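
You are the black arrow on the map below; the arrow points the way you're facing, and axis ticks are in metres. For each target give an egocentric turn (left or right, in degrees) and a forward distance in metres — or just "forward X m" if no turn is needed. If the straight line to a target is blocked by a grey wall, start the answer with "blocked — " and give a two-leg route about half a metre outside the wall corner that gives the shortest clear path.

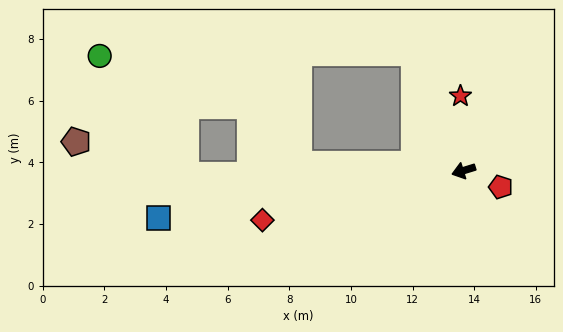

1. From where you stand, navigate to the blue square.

turn right 8°, forward 10.0 m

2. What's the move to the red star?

turn right 105°, forward 2.4 m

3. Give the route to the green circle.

blocked — turn right 84°, forward 4.1 m, then turn left 67°, forward 10.2 m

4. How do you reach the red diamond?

turn right 3°, forward 6.7 m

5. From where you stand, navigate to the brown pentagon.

blocked — turn right 16°, forward 9.0 m, then turn right 18°, forward 3.7 m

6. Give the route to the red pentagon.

turn left 139°, forward 1.3 m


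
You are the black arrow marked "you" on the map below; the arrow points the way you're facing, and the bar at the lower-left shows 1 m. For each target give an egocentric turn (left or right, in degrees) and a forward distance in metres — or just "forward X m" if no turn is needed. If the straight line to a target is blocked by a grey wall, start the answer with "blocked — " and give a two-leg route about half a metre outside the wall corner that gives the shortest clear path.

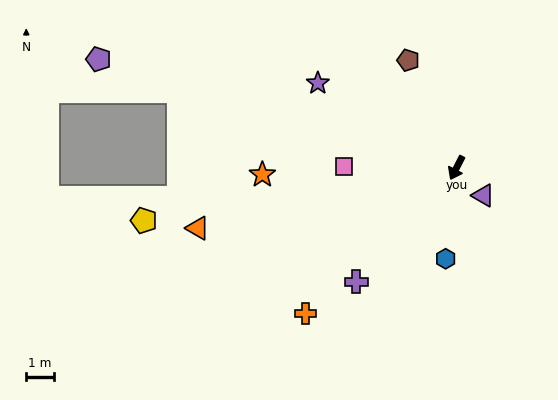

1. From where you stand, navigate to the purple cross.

turn right 14°, forward 5.5 m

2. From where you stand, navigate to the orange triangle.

turn right 50°, forward 9.6 m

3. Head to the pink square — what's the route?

turn right 64°, forward 4.1 m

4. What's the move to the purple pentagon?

turn right 80°, forward 13.6 m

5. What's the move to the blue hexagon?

turn left 20°, forward 3.3 m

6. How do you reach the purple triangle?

turn left 71°, forward 1.4 m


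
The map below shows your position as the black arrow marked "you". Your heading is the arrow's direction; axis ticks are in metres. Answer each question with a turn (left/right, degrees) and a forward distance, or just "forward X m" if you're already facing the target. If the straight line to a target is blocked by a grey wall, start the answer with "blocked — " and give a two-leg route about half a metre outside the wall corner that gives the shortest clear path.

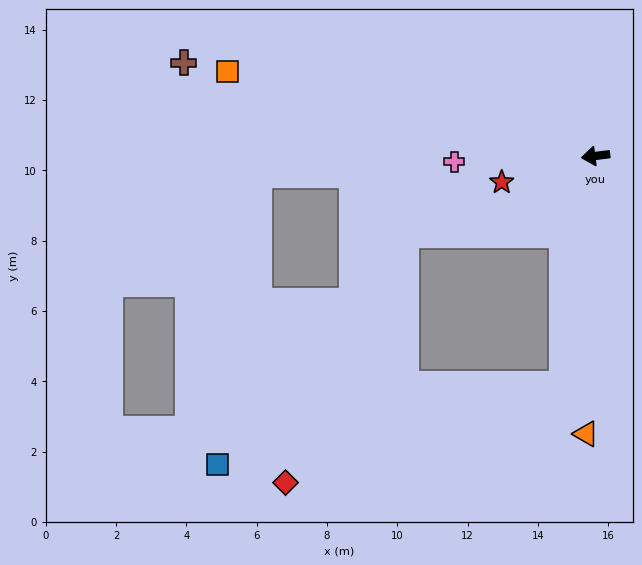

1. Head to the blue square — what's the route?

blocked — turn left 75°, forward 6.6 m, then turn right 69°, forward 10.1 m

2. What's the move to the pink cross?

turn right 5°, forward 4.0 m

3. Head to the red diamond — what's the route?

blocked — turn left 75°, forward 6.6 m, then turn right 63°, forward 8.4 m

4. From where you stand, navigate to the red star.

turn left 8°, forward 2.8 m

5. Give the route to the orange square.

turn right 20°, forward 10.7 m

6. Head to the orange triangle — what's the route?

turn left 81°, forward 7.9 m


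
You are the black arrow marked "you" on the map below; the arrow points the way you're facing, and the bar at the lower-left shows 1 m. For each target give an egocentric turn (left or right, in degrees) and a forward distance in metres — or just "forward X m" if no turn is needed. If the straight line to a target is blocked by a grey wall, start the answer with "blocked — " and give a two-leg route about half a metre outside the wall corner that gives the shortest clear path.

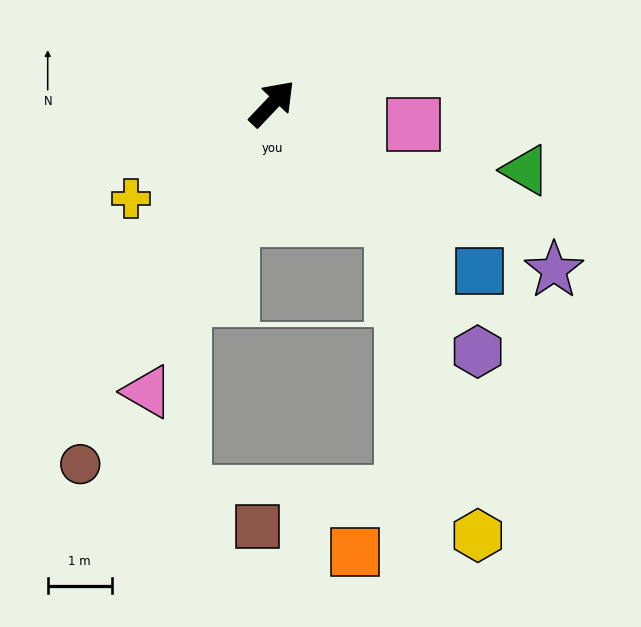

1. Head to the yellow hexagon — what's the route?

blocked — turn right 90°, forward 2.6 m, then turn right 31°, forward 5.1 m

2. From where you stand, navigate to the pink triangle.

turn right 160°, forward 4.9 m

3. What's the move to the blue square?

turn right 85°, forward 4.2 m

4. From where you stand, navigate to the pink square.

turn right 55°, forward 2.2 m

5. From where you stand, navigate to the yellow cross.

turn left 167°, forward 2.7 m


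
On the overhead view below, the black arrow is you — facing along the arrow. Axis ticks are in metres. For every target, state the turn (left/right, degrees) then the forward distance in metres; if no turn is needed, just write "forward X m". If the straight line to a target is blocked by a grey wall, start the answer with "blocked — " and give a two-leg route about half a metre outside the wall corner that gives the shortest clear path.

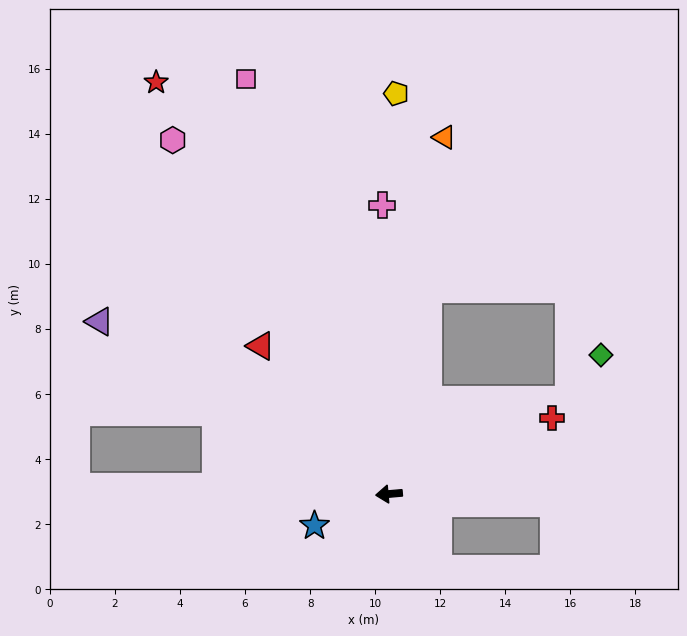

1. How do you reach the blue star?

turn left 18°, forward 2.5 m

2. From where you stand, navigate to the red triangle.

turn right 54°, forward 6.0 m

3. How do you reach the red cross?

turn right 160°, forward 5.5 m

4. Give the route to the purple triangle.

turn right 36°, forward 10.4 m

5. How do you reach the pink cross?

turn right 94°, forward 8.9 m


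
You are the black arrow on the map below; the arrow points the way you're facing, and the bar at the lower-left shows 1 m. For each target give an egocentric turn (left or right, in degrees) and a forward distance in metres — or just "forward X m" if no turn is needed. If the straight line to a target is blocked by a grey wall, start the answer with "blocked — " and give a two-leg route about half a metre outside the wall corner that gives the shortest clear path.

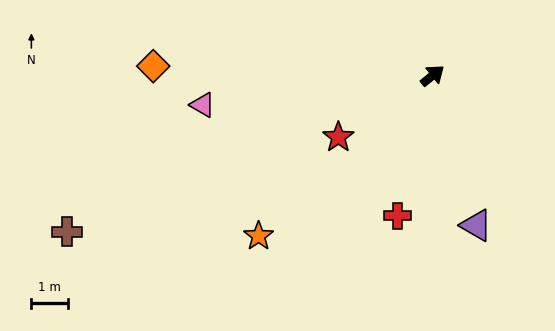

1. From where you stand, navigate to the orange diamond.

turn left 139°, forward 7.7 m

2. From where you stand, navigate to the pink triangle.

turn left 148°, forward 6.4 m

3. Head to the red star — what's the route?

turn left 174°, forward 3.1 m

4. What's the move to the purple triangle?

turn right 113°, forward 4.3 m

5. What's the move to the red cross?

turn right 143°, forward 4.0 m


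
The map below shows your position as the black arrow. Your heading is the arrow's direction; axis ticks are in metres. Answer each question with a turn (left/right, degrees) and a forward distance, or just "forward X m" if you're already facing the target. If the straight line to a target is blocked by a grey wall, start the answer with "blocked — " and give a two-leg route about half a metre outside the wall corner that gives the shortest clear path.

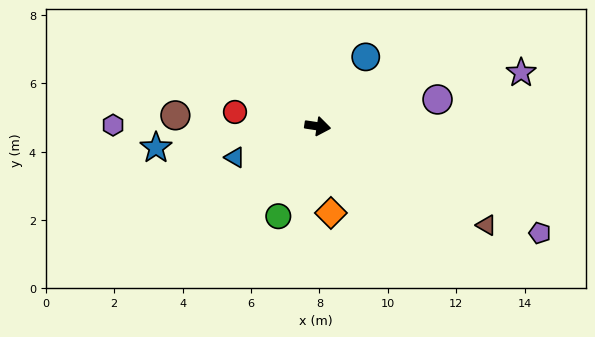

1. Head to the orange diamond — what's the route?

turn right 73°, forward 2.6 m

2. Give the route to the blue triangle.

turn right 151°, forward 2.6 m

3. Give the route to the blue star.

turn right 164°, forward 4.8 m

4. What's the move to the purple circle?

turn left 21°, forward 3.6 m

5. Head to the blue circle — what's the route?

turn left 64°, forward 2.5 m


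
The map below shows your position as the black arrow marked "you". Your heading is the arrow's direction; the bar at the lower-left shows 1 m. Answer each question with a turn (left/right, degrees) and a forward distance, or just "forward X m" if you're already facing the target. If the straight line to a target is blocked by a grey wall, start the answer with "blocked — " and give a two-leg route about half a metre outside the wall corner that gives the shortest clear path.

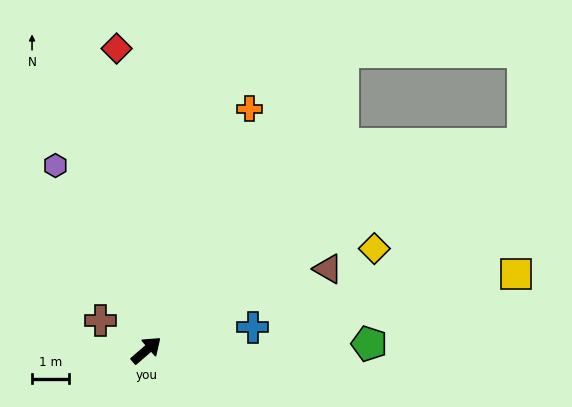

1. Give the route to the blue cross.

turn right 29°, forward 2.9 m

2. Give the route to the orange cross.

turn left 26°, forward 7.0 m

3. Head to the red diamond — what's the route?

turn left 55°, forward 8.1 m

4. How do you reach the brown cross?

turn left 106°, forward 1.5 m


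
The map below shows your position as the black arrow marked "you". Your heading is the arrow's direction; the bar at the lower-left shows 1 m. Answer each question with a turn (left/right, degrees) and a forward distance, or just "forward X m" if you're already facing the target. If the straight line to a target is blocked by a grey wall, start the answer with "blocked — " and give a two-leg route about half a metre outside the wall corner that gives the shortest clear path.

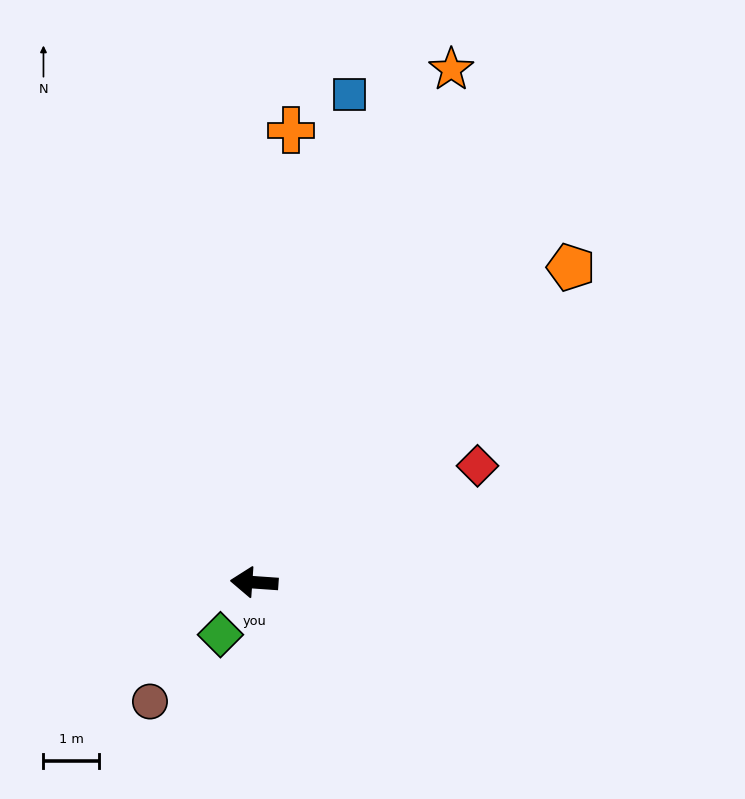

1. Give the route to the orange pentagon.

turn right 131°, forward 8.1 m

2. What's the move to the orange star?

turn right 107°, forward 9.9 m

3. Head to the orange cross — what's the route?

turn right 91°, forward 8.2 m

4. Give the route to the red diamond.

turn right 148°, forward 4.6 m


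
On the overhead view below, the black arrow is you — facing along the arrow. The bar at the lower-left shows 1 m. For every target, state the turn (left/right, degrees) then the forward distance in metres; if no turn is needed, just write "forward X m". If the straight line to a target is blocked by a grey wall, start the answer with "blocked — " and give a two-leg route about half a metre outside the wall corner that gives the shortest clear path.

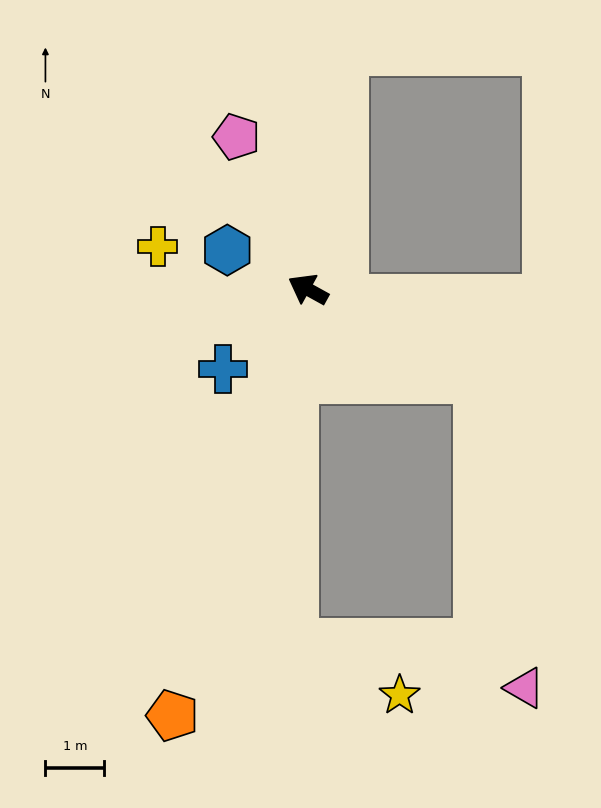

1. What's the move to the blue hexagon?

turn left 3°, forward 1.5 m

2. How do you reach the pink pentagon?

turn right 36°, forward 2.9 m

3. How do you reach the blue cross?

turn left 72°, forward 2.0 m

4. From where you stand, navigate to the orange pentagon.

turn left 101°, forward 7.6 m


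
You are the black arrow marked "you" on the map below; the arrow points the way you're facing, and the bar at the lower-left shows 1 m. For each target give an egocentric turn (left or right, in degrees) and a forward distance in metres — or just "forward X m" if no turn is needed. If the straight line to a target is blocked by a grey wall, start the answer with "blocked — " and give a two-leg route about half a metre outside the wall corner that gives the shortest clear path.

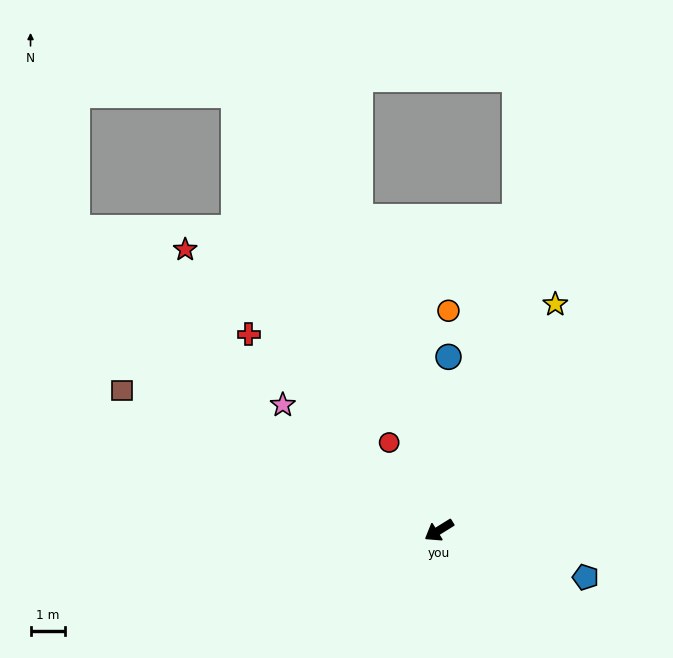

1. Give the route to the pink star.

turn right 71°, forward 5.8 m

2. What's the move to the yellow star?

turn right 149°, forward 7.3 m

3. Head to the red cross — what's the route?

turn right 78°, forward 7.9 m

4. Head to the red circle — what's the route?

turn right 92°, forward 2.9 m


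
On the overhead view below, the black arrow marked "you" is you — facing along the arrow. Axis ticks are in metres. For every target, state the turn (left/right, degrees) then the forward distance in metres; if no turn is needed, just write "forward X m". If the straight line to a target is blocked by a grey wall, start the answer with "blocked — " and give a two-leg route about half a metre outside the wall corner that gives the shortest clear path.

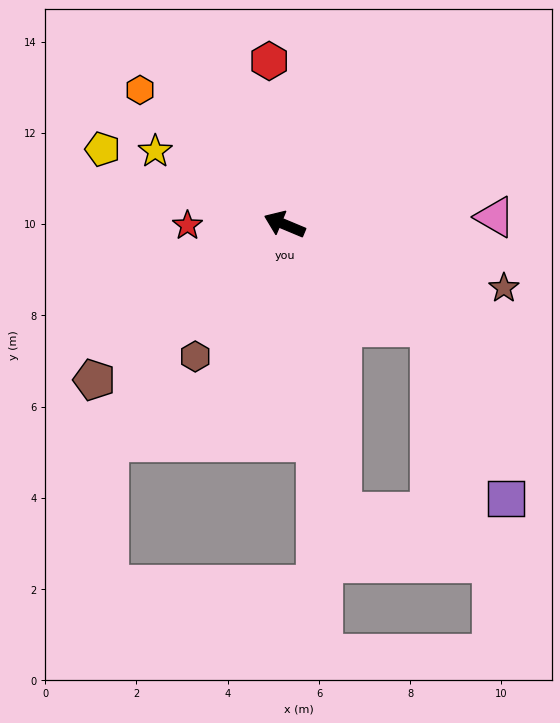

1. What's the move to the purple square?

blocked — turn left 167°, forward 3.9 m, then turn right 30°, forward 4.1 m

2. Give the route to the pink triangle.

turn right 155°, forward 4.6 m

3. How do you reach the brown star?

turn right 173°, forward 5.0 m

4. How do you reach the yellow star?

turn right 7°, forward 3.3 m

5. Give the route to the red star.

turn left 23°, forward 2.1 m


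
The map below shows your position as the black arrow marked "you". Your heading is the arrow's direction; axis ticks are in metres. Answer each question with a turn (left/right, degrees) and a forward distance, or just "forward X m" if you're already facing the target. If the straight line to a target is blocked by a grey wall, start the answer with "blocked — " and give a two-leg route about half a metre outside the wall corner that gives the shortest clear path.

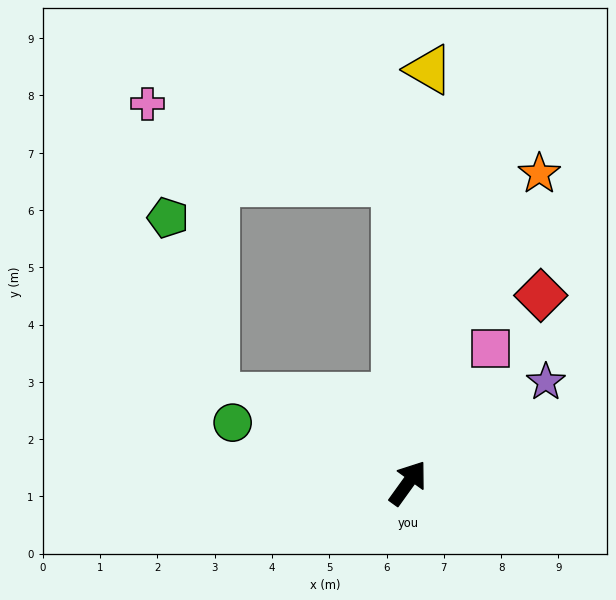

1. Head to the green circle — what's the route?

turn left 107°, forward 3.2 m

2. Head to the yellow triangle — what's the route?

turn left 33°, forward 7.2 m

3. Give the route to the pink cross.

blocked — turn left 38°, forward 5.2 m, then turn left 70°, forward 4.5 m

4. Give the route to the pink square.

turn left 4°, forward 2.8 m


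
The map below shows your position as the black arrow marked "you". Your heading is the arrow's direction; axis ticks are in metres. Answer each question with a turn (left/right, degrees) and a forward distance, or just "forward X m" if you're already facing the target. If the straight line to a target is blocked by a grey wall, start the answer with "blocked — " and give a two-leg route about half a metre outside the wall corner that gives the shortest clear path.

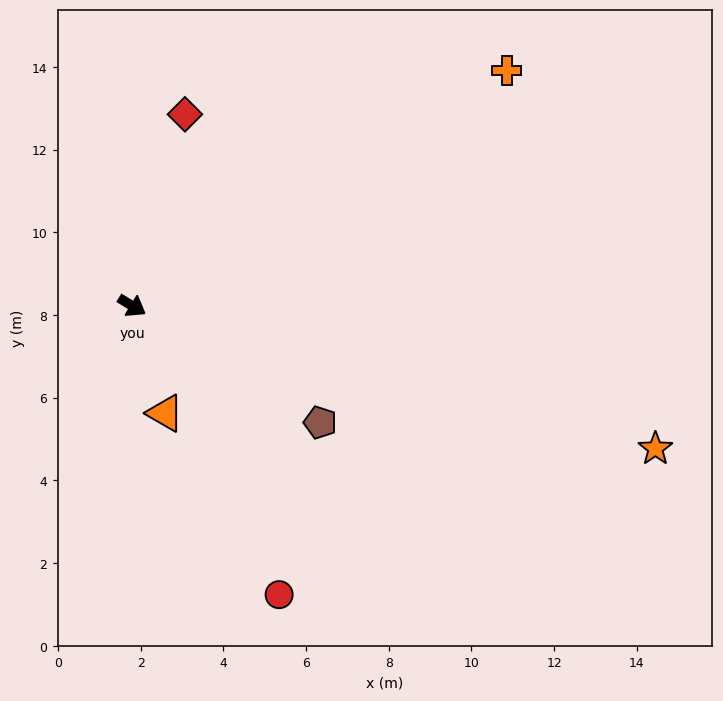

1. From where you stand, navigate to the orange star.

turn left 16°, forward 13.1 m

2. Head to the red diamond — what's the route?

turn left 106°, forward 4.8 m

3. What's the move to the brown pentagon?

forward 5.4 m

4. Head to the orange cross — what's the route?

turn left 63°, forward 10.7 m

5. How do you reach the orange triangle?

turn right 42°, forward 2.7 m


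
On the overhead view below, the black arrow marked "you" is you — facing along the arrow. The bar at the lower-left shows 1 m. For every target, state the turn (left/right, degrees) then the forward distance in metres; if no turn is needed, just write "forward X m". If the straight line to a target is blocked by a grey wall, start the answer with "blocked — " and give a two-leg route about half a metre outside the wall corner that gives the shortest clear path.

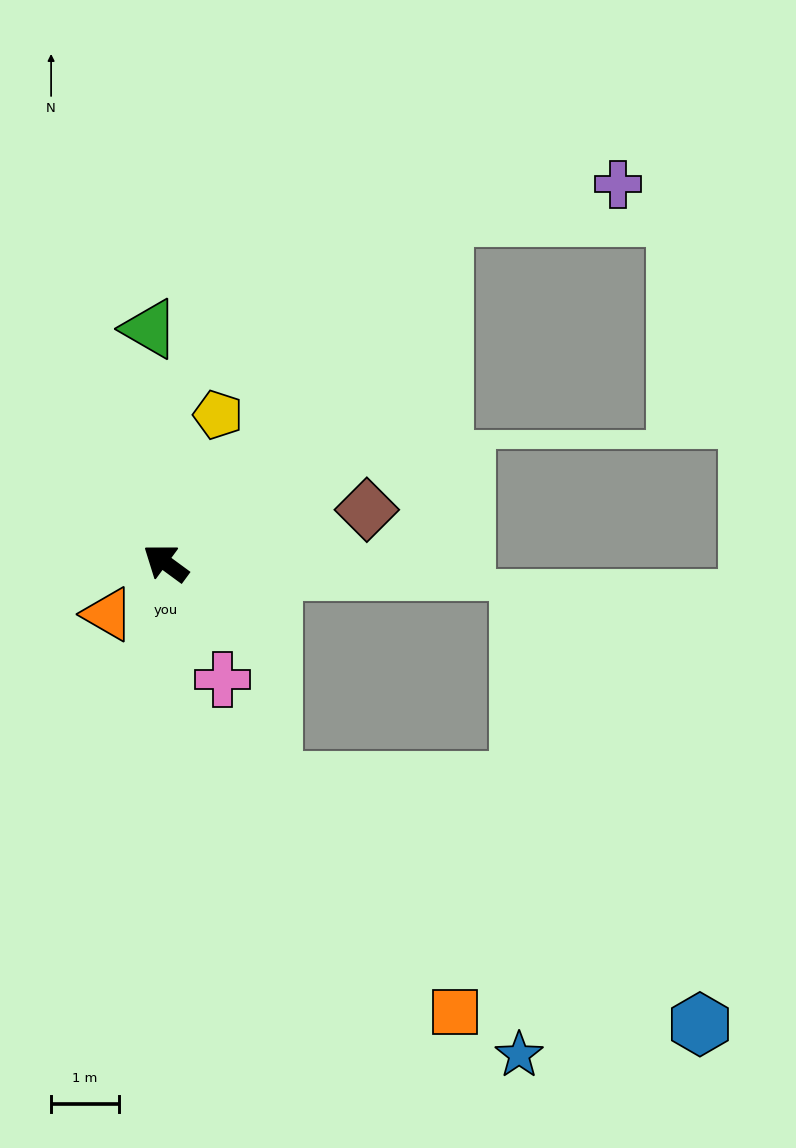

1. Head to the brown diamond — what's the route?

turn right 129°, forward 3.1 m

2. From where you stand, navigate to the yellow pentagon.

turn right 73°, forward 2.3 m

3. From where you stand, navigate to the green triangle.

turn right 50°, forward 3.5 m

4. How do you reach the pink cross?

turn left 152°, forward 1.9 m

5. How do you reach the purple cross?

blocked — turn right 93°, forward 6.6 m, then turn right 40°, forward 2.6 m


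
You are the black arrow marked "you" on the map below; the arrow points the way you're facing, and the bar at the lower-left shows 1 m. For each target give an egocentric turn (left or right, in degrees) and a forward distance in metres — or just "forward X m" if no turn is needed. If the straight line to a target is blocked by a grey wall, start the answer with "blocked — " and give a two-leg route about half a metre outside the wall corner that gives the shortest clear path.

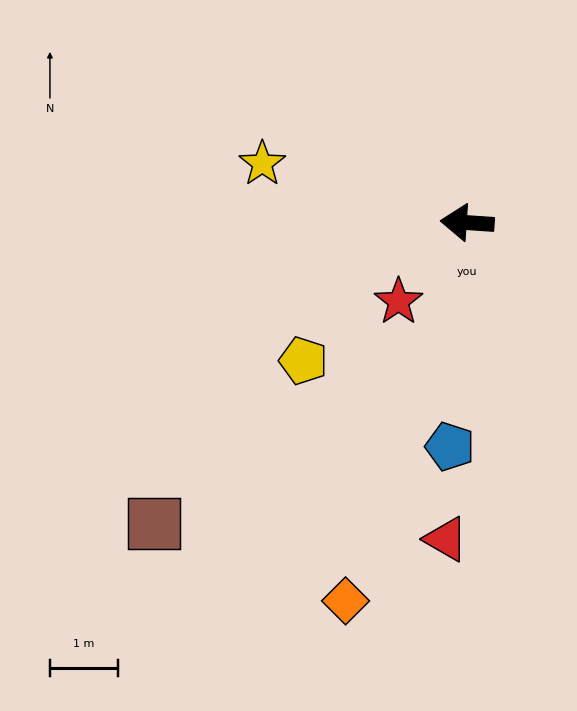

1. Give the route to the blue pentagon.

turn left 89°, forward 3.3 m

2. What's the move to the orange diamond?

turn left 76°, forward 5.8 m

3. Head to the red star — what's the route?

turn left 53°, forward 1.5 m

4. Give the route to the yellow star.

turn right 12°, forward 3.1 m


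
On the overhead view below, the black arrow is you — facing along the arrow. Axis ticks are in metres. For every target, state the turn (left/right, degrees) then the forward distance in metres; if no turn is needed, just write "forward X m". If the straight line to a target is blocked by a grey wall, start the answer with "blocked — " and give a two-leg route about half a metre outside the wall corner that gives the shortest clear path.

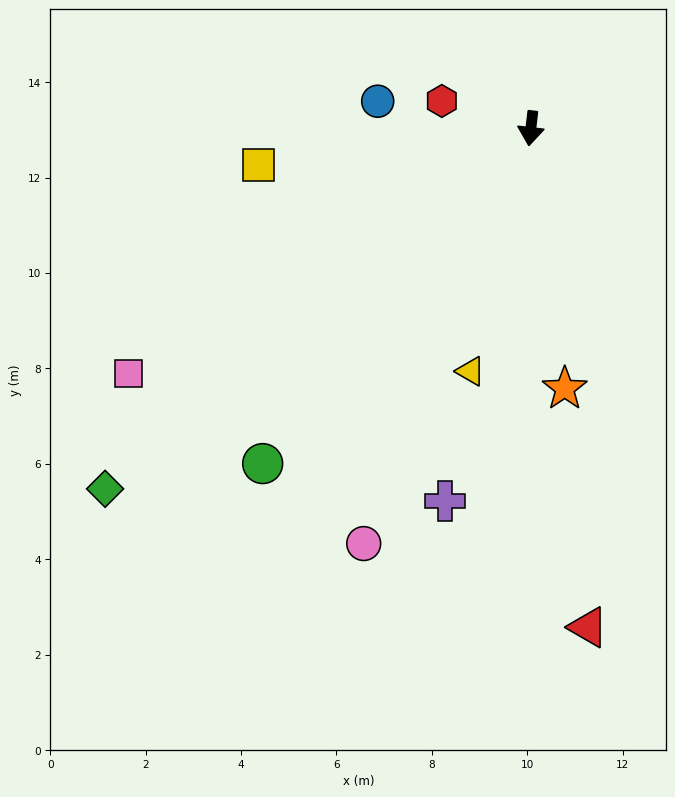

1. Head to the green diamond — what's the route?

turn right 43°, forward 11.7 m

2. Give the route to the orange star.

turn left 14°, forward 5.5 m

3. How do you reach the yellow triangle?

turn right 7°, forward 5.2 m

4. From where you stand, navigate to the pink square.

turn right 52°, forward 9.9 m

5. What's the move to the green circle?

turn right 32°, forward 9.0 m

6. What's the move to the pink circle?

turn right 15°, forward 9.4 m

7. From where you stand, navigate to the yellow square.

turn right 76°, forward 5.8 m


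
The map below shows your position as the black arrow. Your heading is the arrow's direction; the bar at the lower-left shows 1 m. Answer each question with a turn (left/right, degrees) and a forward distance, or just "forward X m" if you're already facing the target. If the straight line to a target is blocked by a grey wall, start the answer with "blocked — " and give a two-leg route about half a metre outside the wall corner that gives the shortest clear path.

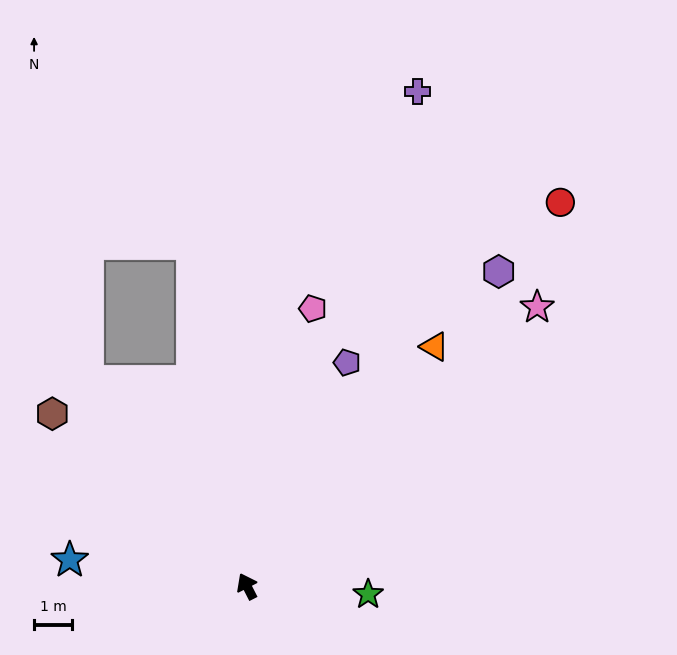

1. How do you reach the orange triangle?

turn right 65°, forward 8.0 m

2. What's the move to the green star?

turn right 121°, forward 3.2 m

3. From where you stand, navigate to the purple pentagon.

turn right 51°, forward 6.4 m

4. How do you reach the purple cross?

turn right 46°, forward 13.7 m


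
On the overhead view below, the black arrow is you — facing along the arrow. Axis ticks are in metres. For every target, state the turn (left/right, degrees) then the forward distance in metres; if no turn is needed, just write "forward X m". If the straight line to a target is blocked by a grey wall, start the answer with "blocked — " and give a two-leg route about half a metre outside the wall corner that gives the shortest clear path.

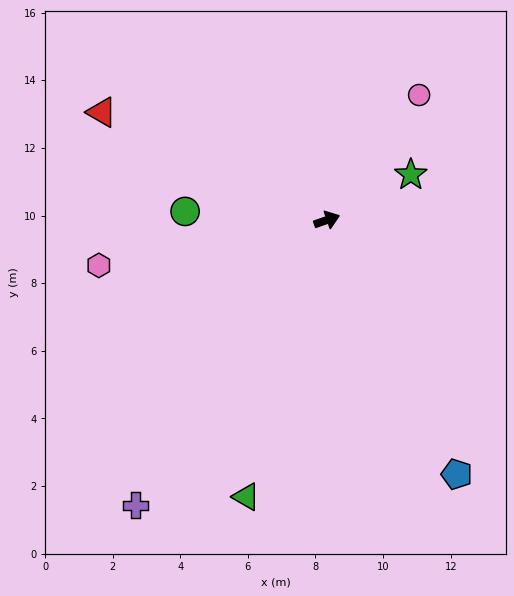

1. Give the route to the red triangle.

turn left 135°, forward 7.4 m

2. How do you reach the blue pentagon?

turn right 82°, forward 8.4 m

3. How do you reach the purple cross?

turn right 143°, forward 10.2 m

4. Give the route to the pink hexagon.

turn left 172°, forward 6.9 m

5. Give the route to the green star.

turn left 9°, forward 2.8 m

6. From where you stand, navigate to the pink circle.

turn left 34°, forward 4.6 m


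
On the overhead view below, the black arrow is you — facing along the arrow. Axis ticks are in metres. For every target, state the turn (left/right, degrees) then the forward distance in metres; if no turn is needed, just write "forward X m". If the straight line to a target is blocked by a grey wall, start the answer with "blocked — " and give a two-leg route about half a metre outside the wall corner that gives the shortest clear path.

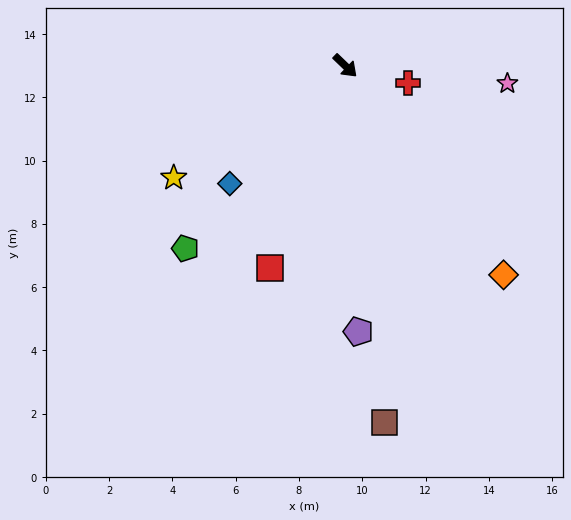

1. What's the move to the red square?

turn right 67°, forward 6.8 m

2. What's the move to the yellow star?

turn right 103°, forward 6.5 m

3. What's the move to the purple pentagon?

turn right 43°, forward 8.4 m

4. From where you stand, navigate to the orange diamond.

turn right 9°, forward 8.3 m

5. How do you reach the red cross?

turn left 28°, forward 2.1 m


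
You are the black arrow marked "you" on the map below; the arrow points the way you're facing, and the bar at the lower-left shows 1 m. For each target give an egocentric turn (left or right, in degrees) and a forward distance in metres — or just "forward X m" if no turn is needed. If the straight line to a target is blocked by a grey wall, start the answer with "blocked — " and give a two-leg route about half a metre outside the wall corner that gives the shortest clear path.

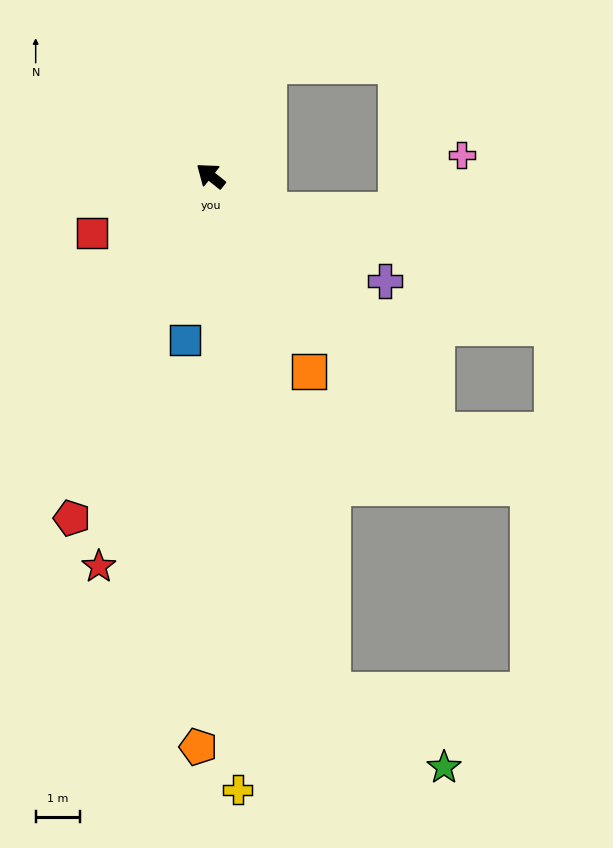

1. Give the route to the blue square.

turn left 120°, forward 3.7 m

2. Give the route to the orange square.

turn left 155°, forward 4.9 m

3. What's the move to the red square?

turn left 64°, forward 2.9 m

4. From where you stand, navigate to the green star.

blocked — turn left 142°, forward 11.9 m, then turn left 43°, forward 3.0 m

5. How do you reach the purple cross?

turn right 173°, forward 4.6 m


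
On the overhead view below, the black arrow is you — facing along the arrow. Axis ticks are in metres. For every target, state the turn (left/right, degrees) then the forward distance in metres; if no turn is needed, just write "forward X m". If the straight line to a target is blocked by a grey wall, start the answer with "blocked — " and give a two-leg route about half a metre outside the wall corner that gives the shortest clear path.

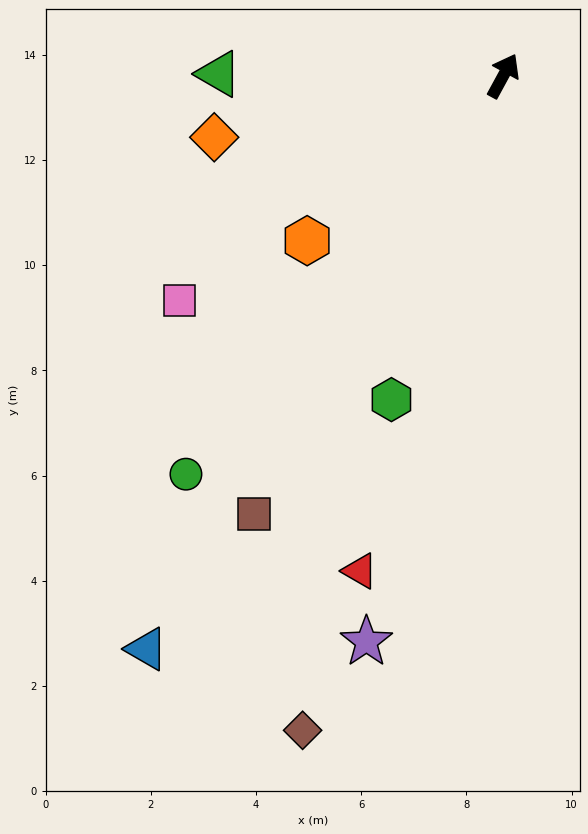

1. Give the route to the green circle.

turn left 170°, forward 9.7 m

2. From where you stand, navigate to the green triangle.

turn left 118°, forward 5.4 m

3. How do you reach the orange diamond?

turn left 131°, forward 5.6 m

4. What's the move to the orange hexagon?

turn left 159°, forward 4.9 m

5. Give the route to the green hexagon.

turn right 171°, forward 6.5 m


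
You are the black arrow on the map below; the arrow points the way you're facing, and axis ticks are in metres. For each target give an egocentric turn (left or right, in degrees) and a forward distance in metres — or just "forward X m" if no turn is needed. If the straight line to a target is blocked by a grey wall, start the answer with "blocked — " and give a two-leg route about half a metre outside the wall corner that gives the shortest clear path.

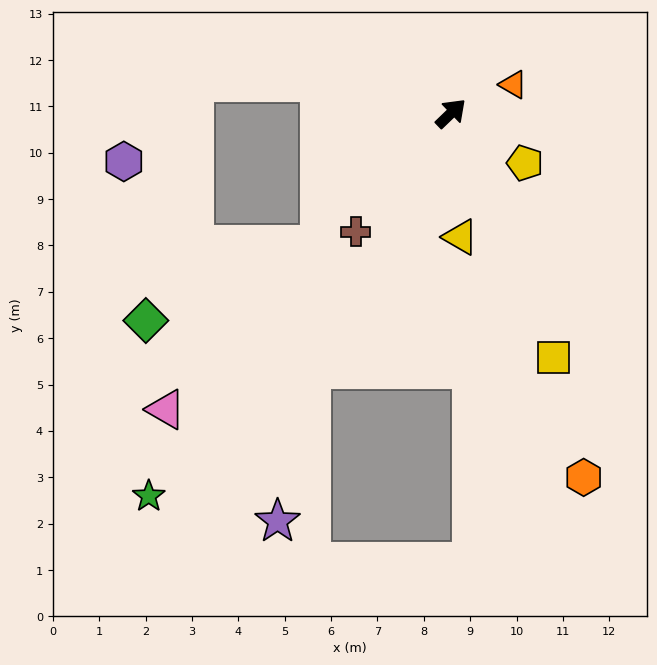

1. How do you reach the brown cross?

turn right 173°, forward 3.3 m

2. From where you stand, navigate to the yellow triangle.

turn right 130°, forward 2.7 m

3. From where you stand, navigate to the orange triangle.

turn right 19°, forward 1.5 m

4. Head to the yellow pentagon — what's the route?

turn right 78°, forward 1.9 m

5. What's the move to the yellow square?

turn right 111°, forward 5.7 m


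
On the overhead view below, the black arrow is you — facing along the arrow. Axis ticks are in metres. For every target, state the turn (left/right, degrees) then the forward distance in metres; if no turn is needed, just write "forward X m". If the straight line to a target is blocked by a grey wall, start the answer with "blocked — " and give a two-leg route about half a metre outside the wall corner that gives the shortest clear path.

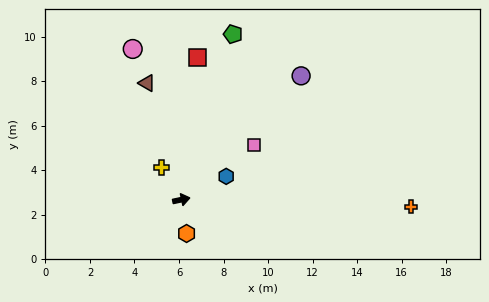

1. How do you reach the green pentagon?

turn left 61°, forward 7.8 m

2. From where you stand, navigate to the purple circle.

turn left 34°, forward 7.7 m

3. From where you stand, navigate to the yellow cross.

turn left 109°, forward 1.7 m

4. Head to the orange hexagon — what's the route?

turn right 93°, forward 1.5 m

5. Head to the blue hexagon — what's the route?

turn left 15°, forward 2.3 m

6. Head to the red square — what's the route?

turn left 72°, forward 6.4 m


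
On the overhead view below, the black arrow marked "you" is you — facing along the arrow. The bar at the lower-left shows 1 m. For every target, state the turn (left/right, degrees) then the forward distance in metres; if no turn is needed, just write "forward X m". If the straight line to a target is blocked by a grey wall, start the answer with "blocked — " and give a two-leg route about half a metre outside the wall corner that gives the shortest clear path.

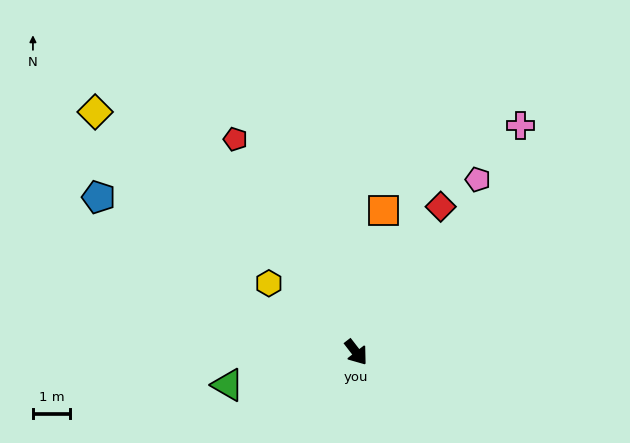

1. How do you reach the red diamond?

turn left 112°, forward 4.5 m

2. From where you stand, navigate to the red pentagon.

turn left 172°, forward 6.6 m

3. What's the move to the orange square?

turn left 131°, forward 3.9 m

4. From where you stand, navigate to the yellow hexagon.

turn right 166°, forward 3.0 m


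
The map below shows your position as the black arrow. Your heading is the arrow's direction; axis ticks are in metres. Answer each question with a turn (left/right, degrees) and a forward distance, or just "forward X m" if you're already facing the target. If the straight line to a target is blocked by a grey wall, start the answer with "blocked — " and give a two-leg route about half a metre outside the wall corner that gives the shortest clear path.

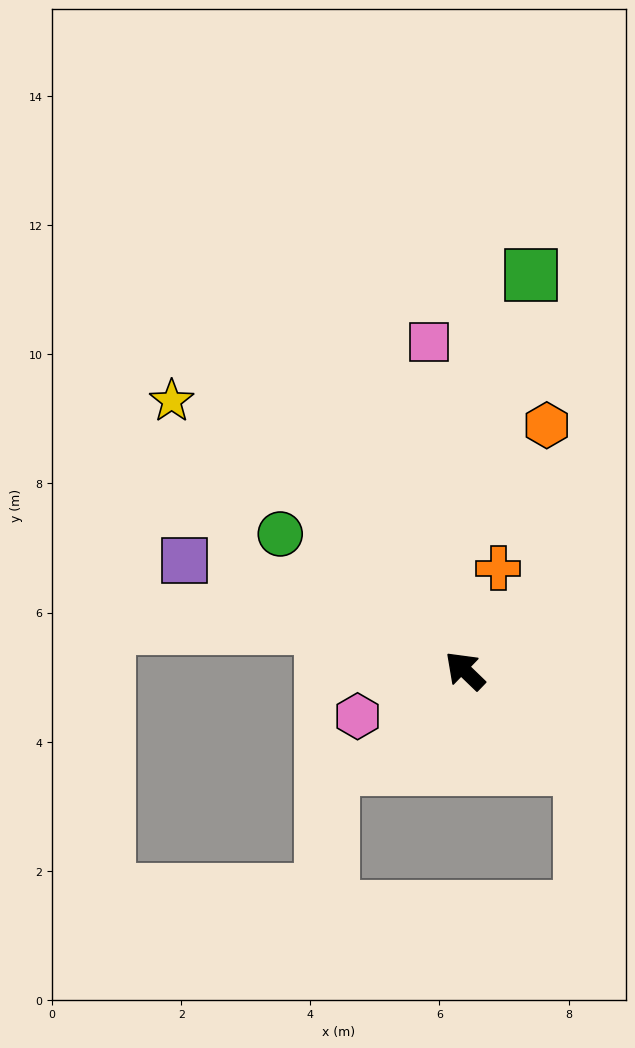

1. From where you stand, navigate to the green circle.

turn left 7°, forward 3.6 m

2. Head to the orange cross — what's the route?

turn right 64°, forward 1.7 m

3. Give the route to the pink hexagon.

turn left 67°, forward 1.8 m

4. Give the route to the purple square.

turn left 22°, forward 4.7 m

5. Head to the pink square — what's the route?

turn right 40°, forward 5.1 m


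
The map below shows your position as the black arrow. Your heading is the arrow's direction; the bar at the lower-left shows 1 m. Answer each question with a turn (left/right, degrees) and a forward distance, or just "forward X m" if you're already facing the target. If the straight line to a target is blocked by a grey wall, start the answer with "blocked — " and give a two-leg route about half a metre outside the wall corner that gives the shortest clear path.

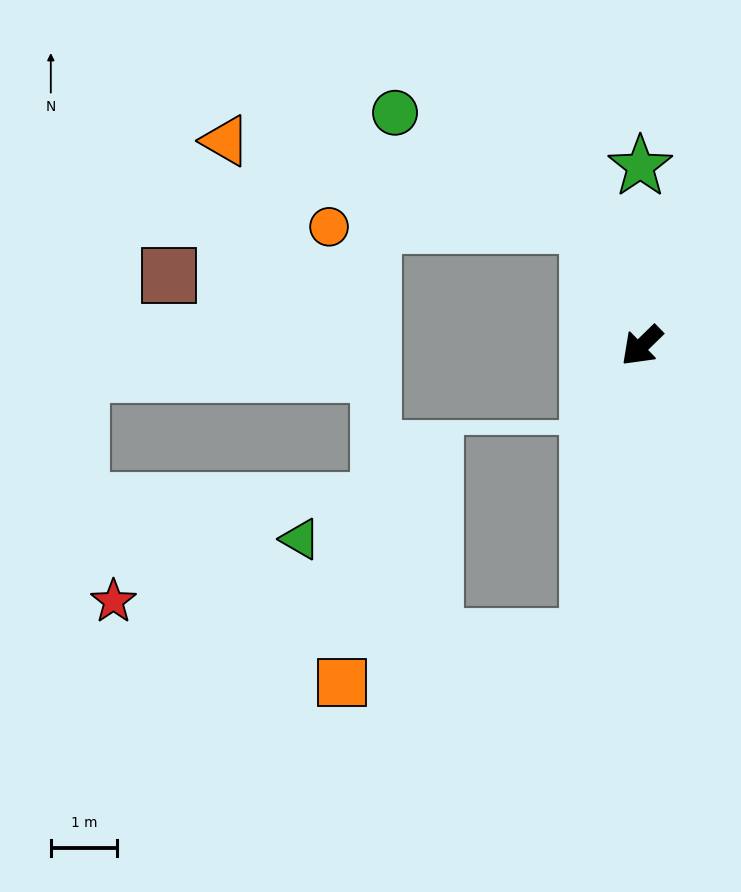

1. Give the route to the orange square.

blocked — turn left 35°, forward 4.5 m, then turn right 69°, forward 3.8 m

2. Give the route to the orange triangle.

blocked — turn right 110°, forward 2.0 m, then turn left 53°, forward 5.6 m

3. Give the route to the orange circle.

blocked — turn right 110°, forward 2.0 m, then turn left 66°, forward 3.9 m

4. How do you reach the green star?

turn right 134°, forward 2.7 m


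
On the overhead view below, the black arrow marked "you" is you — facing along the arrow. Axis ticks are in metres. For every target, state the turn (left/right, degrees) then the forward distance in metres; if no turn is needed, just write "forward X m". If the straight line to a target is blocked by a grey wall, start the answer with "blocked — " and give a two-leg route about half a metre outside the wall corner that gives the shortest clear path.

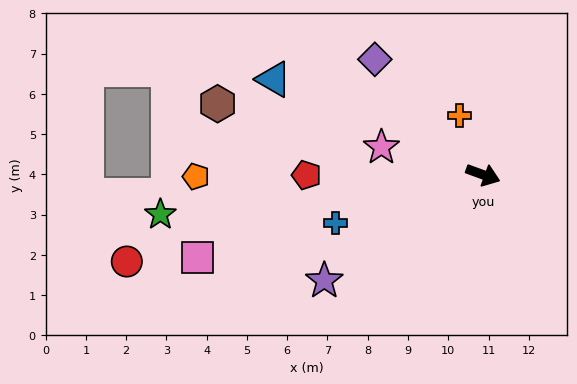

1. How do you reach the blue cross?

turn right 142°, forward 3.9 m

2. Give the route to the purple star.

turn right 126°, forward 4.7 m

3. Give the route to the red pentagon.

turn right 160°, forward 4.4 m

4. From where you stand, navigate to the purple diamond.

turn left 153°, forward 3.9 m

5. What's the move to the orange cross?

turn left 132°, forward 1.6 m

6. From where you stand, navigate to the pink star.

turn right 175°, forward 2.6 m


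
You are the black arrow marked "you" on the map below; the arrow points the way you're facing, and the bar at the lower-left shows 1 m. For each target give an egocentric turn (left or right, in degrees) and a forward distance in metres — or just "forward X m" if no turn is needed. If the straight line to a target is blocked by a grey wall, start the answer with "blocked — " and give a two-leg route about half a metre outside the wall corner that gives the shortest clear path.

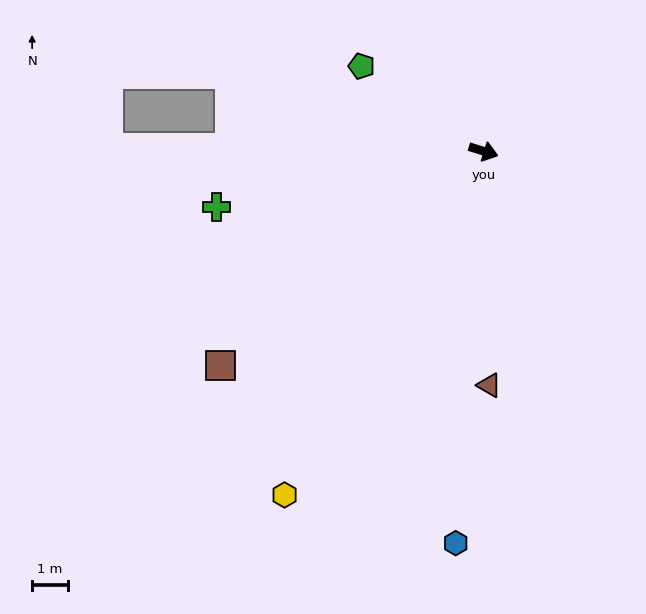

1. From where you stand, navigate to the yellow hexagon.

turn right 103°, forward 11.0 m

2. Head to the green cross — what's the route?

turn right 151°, forward 7.6 m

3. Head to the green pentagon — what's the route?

turn left 163°, forward 4.1 m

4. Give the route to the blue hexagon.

turn right 77°, forward 10.9 m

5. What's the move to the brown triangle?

turn right 71°, forward 6.5 m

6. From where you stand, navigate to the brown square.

turn right 123°, forward 9.4 m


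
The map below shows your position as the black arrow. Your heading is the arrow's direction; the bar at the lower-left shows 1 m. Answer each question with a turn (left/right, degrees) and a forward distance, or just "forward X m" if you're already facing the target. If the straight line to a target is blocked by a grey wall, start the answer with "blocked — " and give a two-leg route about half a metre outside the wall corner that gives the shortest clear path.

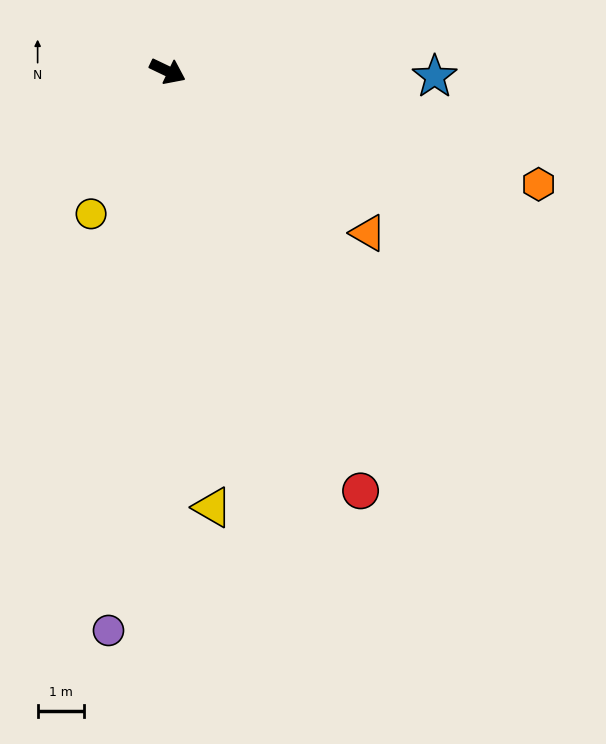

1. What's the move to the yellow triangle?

turn right 59°, forward 9.5 m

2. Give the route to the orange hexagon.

turn left 9°, forward 8.4 m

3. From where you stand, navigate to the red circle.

turn right 40°, forward 10.0 m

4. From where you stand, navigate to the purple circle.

turn right 70°, forward 12.2 m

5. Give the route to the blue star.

turn left 24°, forward 5.8 m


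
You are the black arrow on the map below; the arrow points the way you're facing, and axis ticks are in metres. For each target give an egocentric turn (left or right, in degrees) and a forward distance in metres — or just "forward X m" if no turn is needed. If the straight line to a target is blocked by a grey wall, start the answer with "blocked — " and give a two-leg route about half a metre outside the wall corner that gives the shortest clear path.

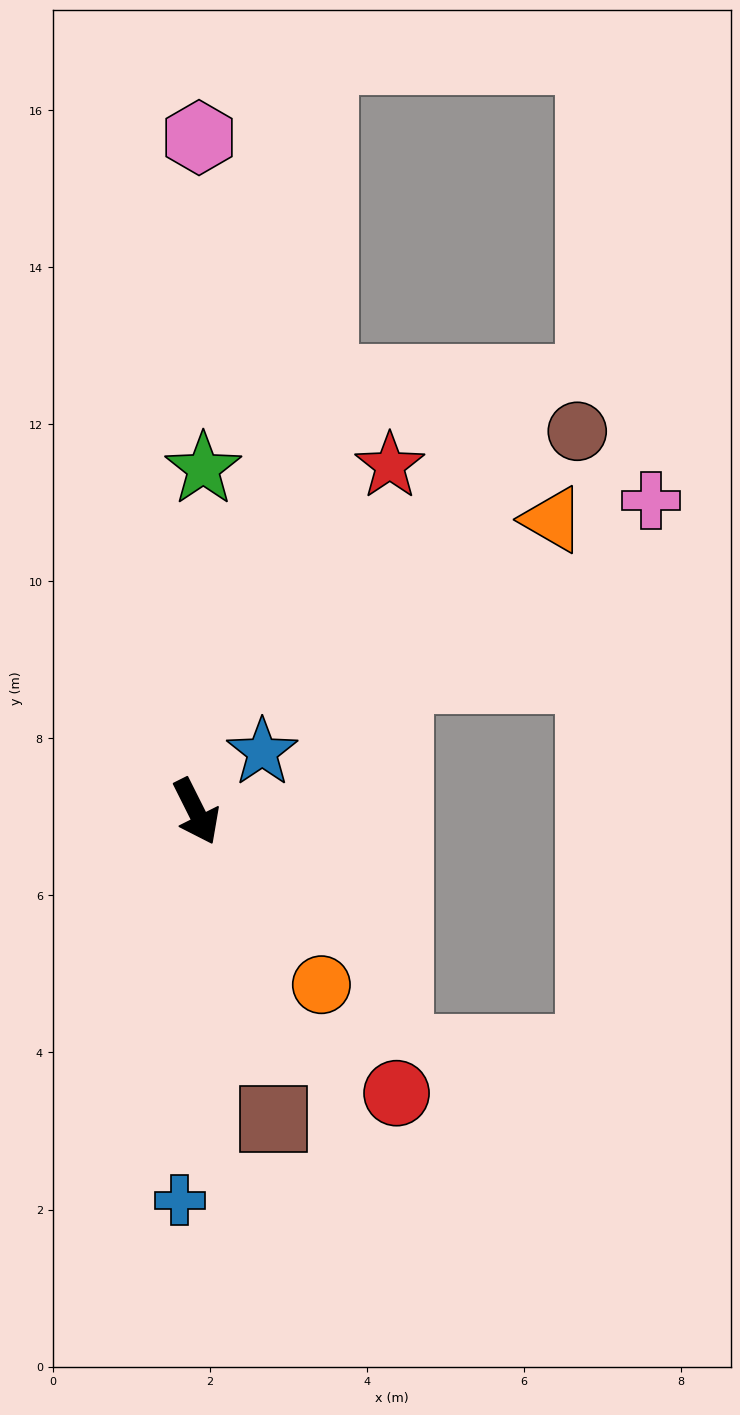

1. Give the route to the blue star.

turn left 105°, forward 1.1 m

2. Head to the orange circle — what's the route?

turn left 9°, forward 2.7 m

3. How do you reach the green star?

turn left 152°, forward 4.4 m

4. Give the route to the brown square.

turn right 12°, forward 4.0 m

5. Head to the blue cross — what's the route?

turn right 29°, forward 5.0 m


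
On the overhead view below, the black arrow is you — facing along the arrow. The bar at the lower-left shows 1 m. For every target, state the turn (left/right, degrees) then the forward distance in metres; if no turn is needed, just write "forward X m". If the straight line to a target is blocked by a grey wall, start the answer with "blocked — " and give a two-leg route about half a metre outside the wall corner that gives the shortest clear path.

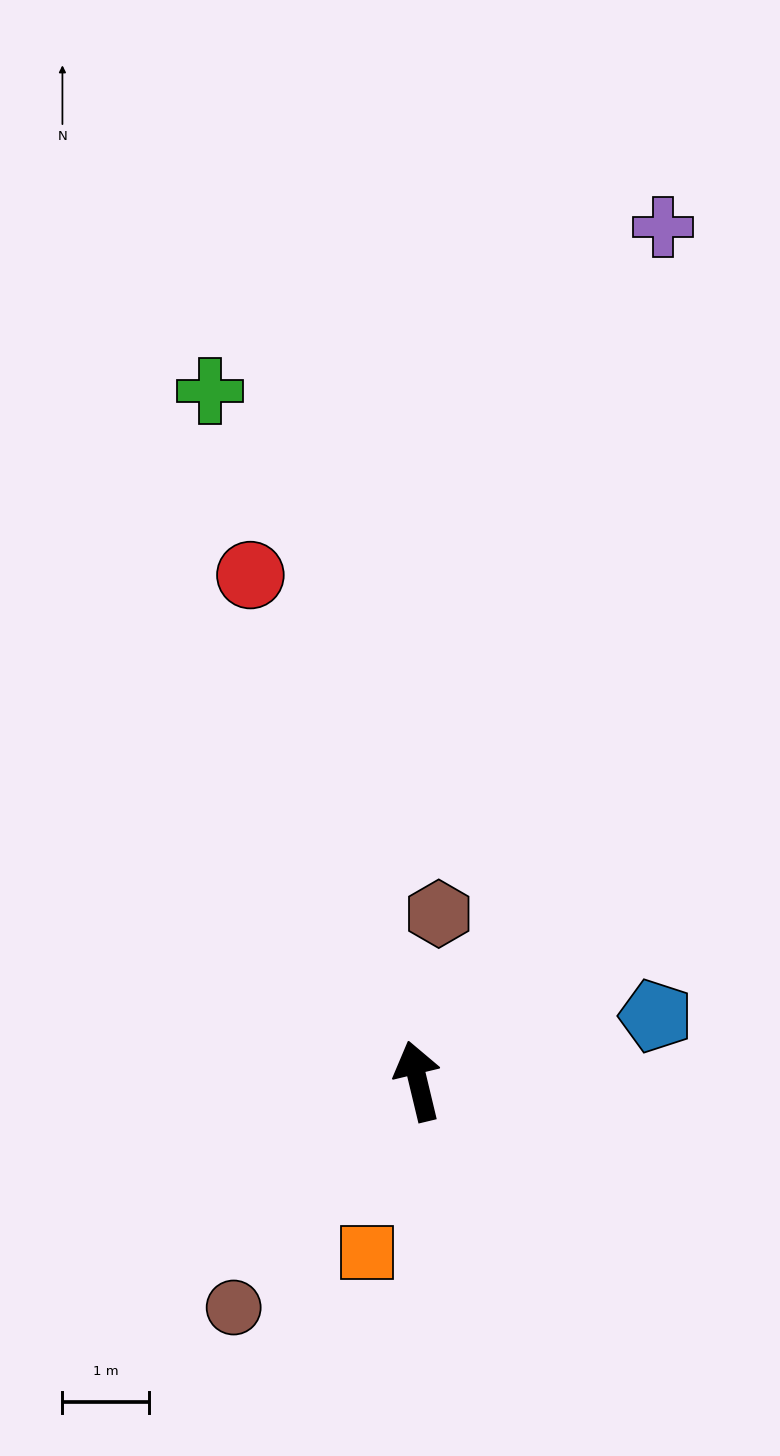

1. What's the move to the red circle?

turn left 5°, forward 6.2 m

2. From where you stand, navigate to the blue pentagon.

turn right 88°, forward 2.9 m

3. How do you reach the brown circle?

turn left 127°, forward 3.4 m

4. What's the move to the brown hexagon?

turn right 21°, forward 2.0 m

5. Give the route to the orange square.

turn left 150°, forward 2.1 m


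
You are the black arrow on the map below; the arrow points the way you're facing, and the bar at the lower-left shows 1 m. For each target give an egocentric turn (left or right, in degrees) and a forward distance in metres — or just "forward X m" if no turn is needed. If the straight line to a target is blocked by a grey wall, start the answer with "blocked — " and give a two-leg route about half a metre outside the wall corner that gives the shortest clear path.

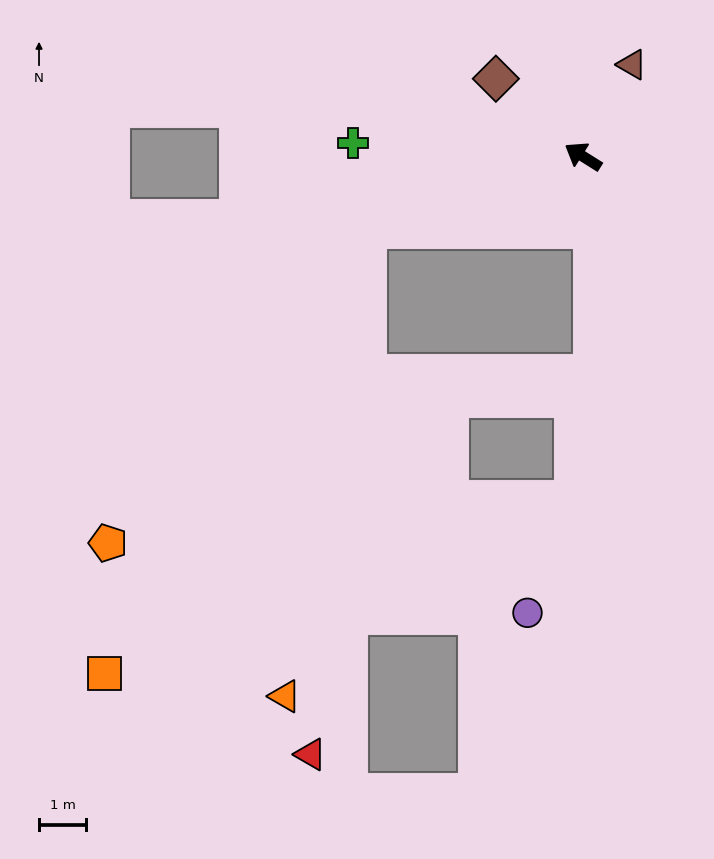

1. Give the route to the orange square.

blocked — turn left 51°, forward 4.8 m, then turn left 41°, forward 10.9 m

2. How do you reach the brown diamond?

turn right 10°, forward 2.5 m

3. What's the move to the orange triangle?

blocked — turn left 51°, forward 4.8 m, then turn left 61°, forward 10.1 m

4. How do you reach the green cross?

turn left 29°, forward 4.9 m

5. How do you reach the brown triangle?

turn right 86°, forward 2.2 m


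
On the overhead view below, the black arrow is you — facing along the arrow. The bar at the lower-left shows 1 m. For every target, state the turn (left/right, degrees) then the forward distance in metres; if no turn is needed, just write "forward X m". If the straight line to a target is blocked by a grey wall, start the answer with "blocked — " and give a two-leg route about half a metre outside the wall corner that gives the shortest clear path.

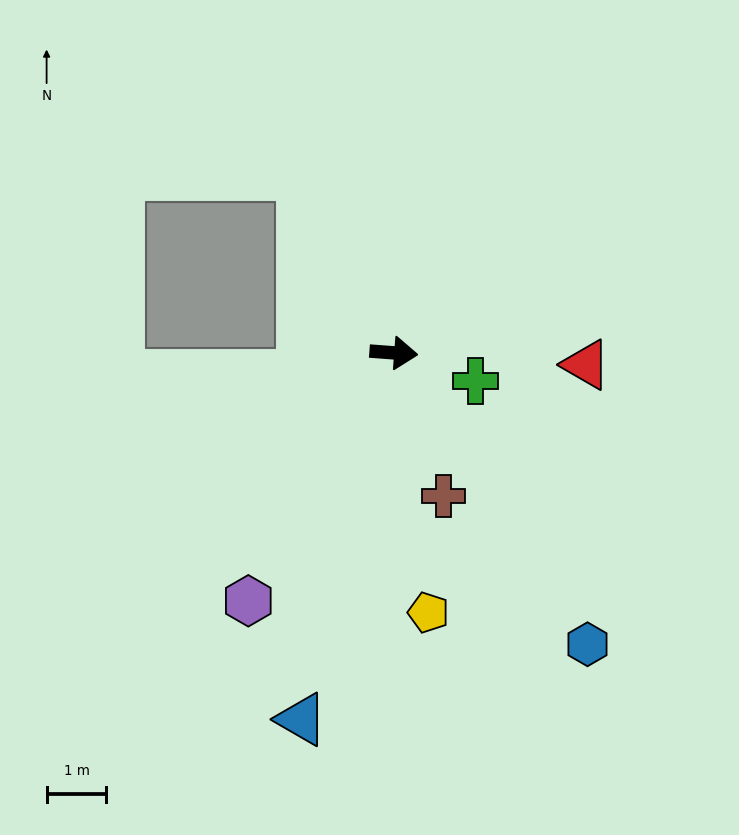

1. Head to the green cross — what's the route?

turn right 15°, forward 1.5 m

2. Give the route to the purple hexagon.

turn right 116°, forward 4.8 m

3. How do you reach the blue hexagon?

turn right 52°, forward 5.9 m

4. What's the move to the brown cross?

turn right 67°, forward 2.5 m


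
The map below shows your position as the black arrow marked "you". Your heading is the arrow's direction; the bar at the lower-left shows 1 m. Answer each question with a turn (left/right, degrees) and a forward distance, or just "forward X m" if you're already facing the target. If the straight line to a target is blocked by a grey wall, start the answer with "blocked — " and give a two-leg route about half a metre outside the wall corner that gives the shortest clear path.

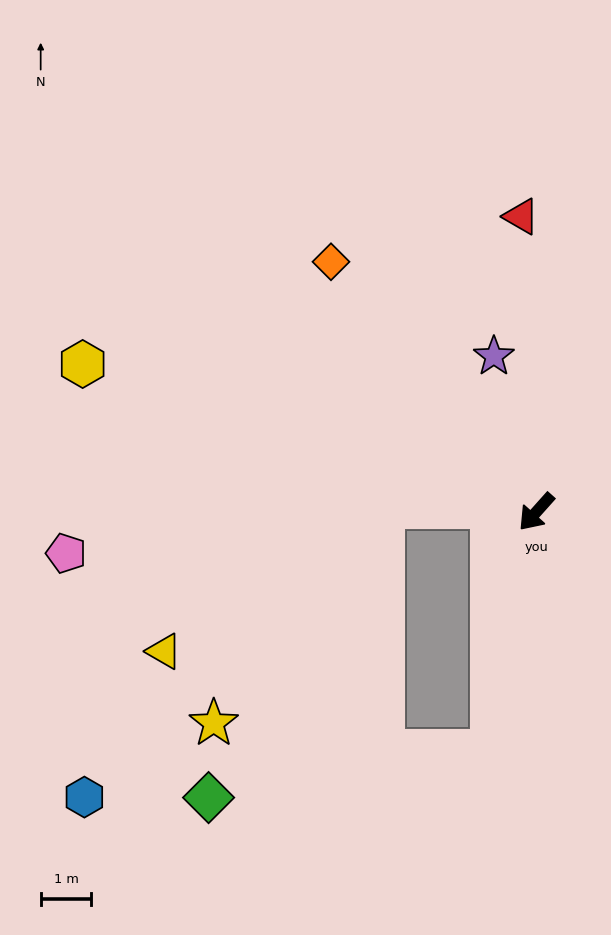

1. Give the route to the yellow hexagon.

turn right 66°, forward 9.4 m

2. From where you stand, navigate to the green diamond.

blocked — turn left 31°, forward 4.8 m, then turn right 70°, forward 5.7 m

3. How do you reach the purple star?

turn right 123°, forward 3.2 m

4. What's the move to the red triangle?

turn right 135°, forward 5.8 m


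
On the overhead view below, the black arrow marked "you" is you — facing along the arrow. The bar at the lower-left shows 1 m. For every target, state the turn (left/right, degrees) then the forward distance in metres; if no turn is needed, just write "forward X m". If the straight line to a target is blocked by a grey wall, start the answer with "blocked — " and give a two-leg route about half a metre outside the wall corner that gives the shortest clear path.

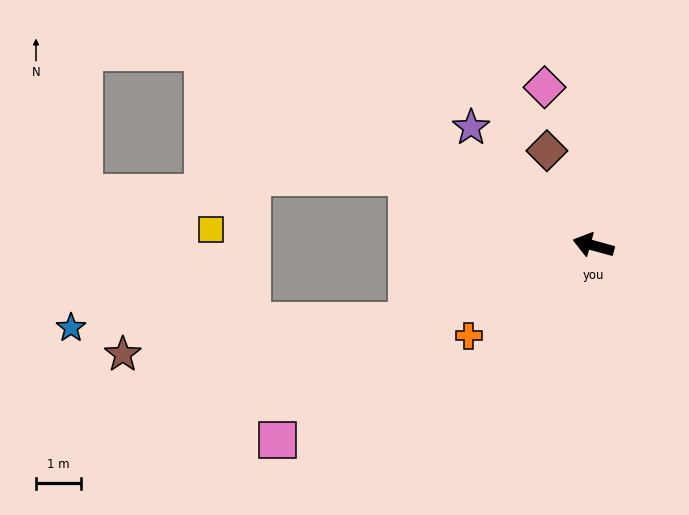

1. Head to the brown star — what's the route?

blocked — turn left 38°, forward 4.5 m, then turn right 16°, forward 6.4 m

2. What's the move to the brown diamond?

turn right 48°, forward 2.4 m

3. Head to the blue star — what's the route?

blocked — turn left 38°, forward 4.5 m, then turn right 21°, forward 7.5 m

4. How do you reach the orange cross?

turn left 51°, forward 3.5 m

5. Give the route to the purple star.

turn right 29°, forward 3.8 m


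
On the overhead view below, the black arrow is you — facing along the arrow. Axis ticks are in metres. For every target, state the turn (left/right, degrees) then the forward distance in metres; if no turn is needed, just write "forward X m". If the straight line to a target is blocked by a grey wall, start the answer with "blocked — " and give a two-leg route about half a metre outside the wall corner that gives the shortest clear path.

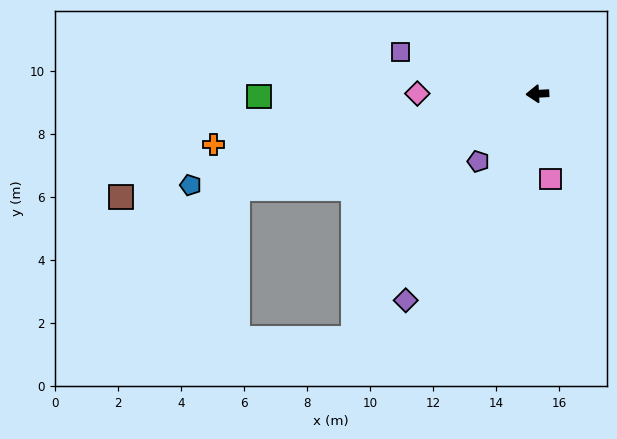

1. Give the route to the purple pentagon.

turn left 46°, forward 2.9 m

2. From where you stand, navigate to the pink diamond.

turn right 3°, forward 3.8 m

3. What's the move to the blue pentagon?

turn left 12°, forward 11.4 m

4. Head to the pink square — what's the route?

turn left 96°, forward 2.7 m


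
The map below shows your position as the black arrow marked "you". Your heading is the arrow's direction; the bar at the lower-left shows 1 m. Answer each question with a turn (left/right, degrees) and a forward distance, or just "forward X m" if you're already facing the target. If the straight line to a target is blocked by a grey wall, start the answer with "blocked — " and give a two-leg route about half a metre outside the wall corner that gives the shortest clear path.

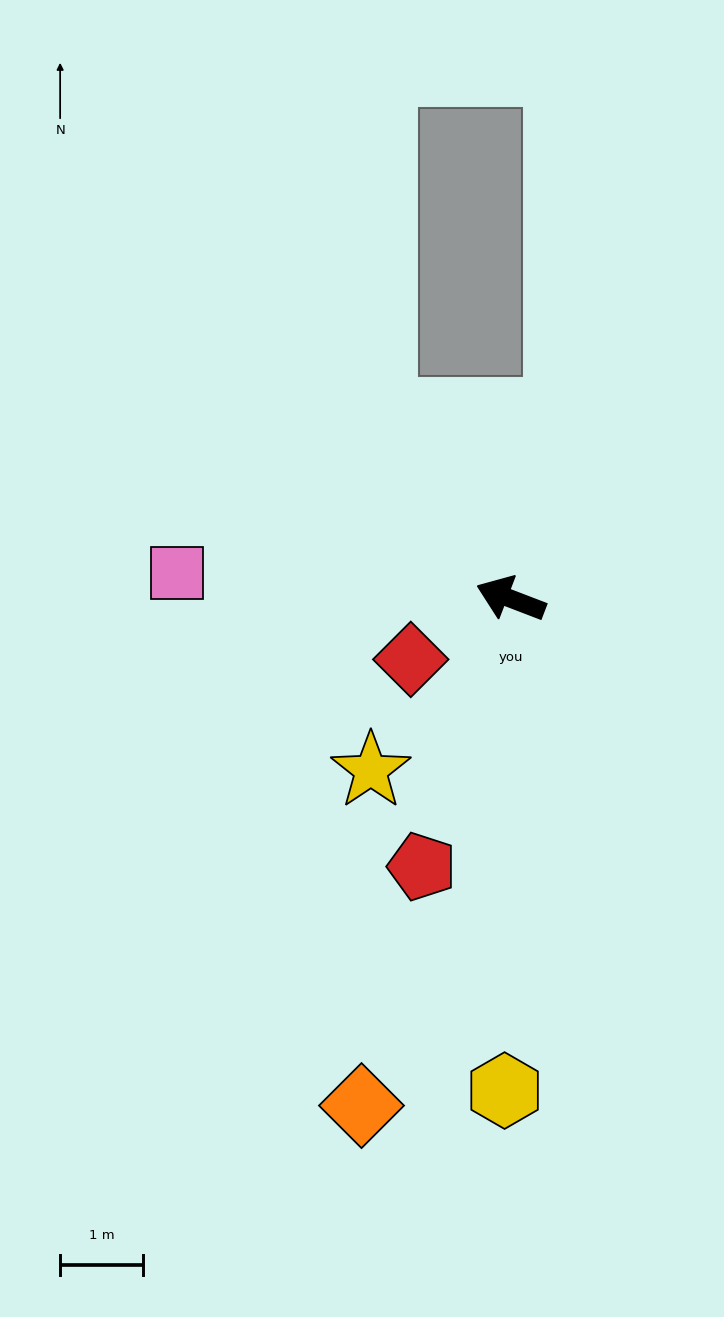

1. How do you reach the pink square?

turn left 17°, forward 4.1 m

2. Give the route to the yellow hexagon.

turn left 110°, forward 6.0 m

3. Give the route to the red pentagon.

turn left 93°, forward 3.4 m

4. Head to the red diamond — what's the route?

turn left 52°, forward 1.4 m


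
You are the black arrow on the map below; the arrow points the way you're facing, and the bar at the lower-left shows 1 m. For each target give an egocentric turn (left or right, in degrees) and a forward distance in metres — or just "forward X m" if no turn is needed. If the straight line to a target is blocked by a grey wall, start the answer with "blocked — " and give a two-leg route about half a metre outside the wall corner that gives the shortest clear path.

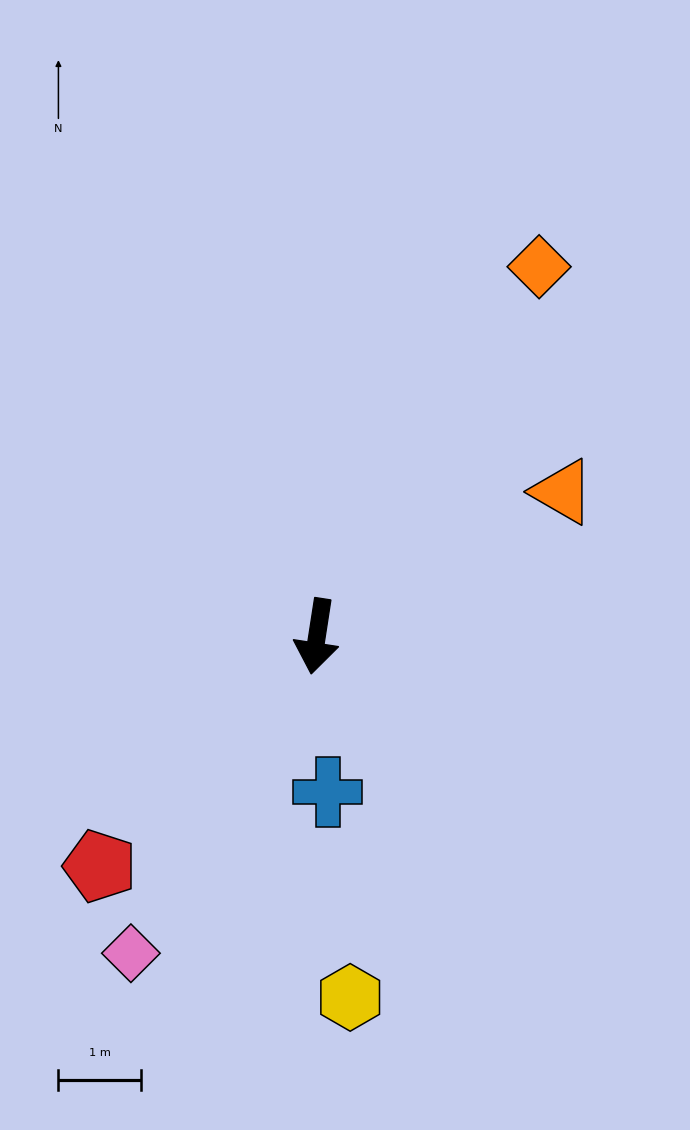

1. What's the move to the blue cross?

turn left 13°, forward 1.9 m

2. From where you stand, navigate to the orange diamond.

turn left 158°, forward 5.2 m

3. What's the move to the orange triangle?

turn left 129°, forward 3.5 m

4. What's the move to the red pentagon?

turn right 35°, forward 3.8 m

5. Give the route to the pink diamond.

turn right 22°, forward 4.5 m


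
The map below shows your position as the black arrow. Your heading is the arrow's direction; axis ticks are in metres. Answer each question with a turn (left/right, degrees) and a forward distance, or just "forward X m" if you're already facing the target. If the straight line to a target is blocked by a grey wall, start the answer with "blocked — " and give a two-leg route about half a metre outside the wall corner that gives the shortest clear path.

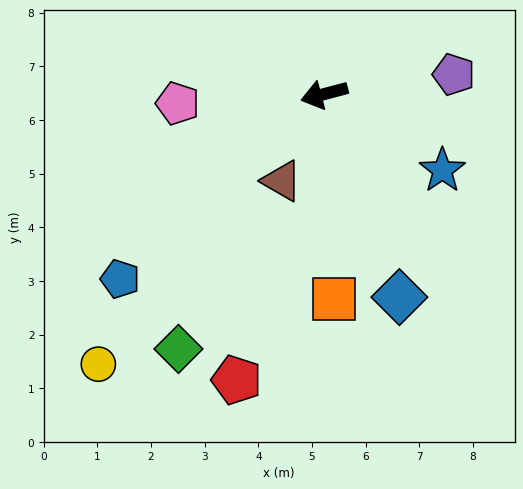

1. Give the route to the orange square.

turn left 78°, forward 3.8 m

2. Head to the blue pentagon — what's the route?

turn left 27°, forward 5.1 m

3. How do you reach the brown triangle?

turn left 49°, forward 1.8 m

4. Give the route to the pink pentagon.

turn right 11°, forward 2.7 m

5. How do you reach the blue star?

turn left 132°, forward 2.6 m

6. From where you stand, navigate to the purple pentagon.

turn left 174°, forward 2.4 m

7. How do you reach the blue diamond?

turn left 96°, forward 4.0 m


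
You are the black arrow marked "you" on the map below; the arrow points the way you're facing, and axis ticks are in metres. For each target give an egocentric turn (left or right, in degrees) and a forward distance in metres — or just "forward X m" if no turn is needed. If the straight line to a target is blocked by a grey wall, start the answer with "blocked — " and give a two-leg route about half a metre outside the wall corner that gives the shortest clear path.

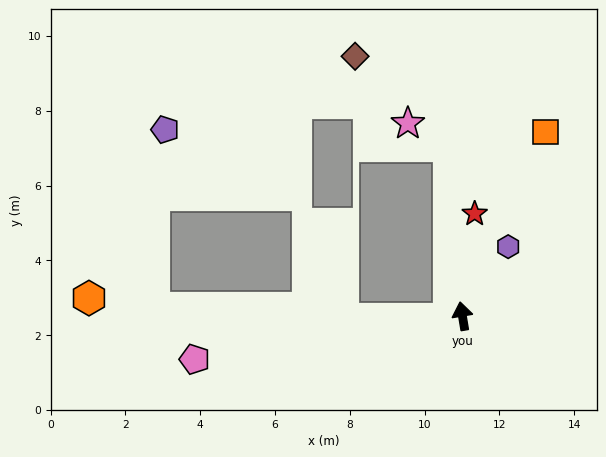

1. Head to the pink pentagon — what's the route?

turn left 90°, forward 7.3 m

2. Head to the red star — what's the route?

turn right 16°, forward 2.8 m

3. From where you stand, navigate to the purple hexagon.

turn right 43°, forward 2.2 m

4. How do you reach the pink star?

blocked — turn right 5°, forward 4.6 m, then turn left 57°, forward 1.3 m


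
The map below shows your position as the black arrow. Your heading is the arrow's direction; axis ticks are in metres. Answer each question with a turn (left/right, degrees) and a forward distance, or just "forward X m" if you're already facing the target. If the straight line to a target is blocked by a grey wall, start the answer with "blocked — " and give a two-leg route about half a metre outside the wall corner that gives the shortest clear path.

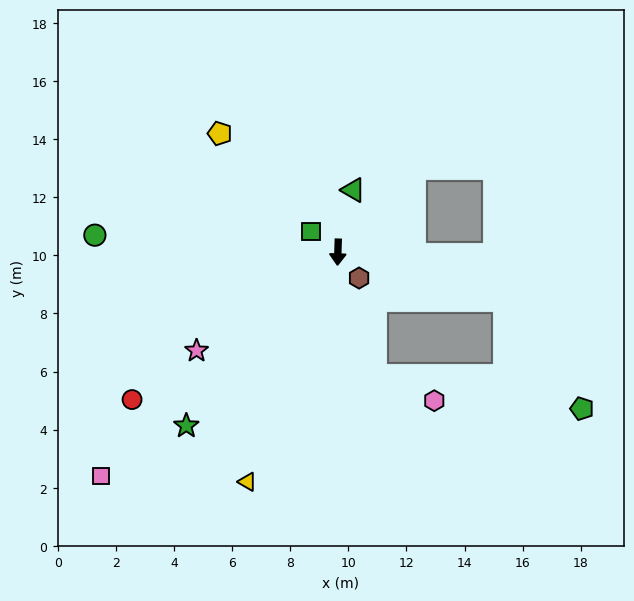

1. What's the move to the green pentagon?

blocked — turn left 76°, forward 6.0 m, then turn right 39°, forward 4.6 m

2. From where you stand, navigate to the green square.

turn right 126°, forward 1.2 m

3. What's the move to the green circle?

turn right 92°, forward 8.4 m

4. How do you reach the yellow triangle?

turn right 20°, forward 8.5 m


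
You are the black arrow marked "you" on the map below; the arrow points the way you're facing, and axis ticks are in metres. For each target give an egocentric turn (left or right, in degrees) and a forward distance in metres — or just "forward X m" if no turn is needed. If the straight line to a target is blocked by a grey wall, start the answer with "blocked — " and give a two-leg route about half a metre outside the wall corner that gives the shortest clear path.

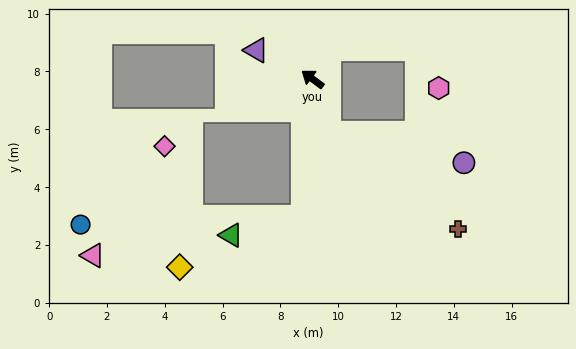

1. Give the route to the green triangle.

blocked — turn left 123°, forward 4.8 m, then turn right 72°, forward 2.6 m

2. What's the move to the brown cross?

blocked — turn left 143°, forward 2.0 m, then turn left 37°, forward 5.6 m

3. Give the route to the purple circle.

blocked — turn left 143°, forward 2.0 m, then turn left 61°, forward 4.8 m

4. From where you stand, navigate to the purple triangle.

turn left 10°, forward 2.2 m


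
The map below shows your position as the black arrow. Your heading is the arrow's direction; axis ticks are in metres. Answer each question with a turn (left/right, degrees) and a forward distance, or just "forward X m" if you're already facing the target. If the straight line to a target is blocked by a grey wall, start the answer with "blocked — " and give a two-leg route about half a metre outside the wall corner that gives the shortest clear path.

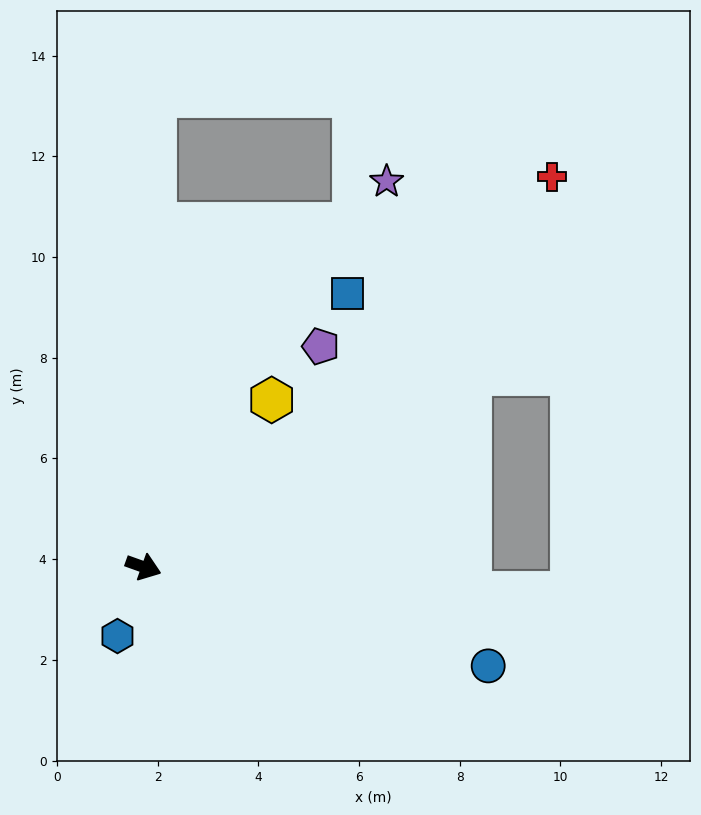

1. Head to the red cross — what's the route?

turn left 63°, forward 11.2 m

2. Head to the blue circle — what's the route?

turn left 4°, forward 7.1 m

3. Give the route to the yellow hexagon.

turn left 72°, forward 4.2 m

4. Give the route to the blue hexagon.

turn right 91°, forward 1.5 m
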